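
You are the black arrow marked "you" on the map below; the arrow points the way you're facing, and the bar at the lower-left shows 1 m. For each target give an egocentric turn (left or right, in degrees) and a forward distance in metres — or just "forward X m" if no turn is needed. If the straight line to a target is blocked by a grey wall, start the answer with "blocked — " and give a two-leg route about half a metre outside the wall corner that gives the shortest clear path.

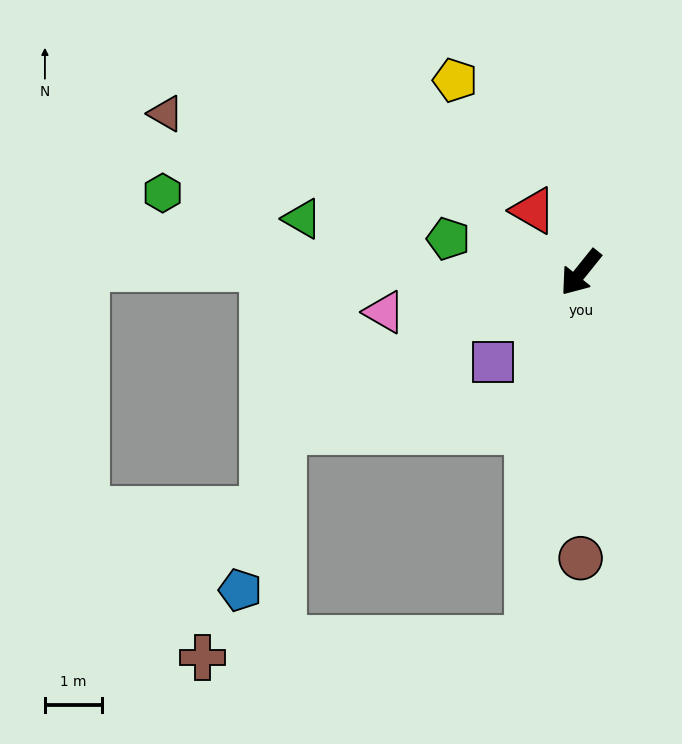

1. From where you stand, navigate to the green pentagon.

turn right 66°, forward 2.4 m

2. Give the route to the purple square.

turn right 6°, forward 2.2 m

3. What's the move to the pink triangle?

turn right 40°, forward 3.5 m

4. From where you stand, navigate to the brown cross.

blocked — turn left 31°, forward 6.5 m, then turn right 79°, forward 5.8 m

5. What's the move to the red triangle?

turn right 104°, forward 1.4 m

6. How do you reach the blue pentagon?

blocked — turn right 23°, forward 5.9 m, then turn left 47°, forward 2.9 m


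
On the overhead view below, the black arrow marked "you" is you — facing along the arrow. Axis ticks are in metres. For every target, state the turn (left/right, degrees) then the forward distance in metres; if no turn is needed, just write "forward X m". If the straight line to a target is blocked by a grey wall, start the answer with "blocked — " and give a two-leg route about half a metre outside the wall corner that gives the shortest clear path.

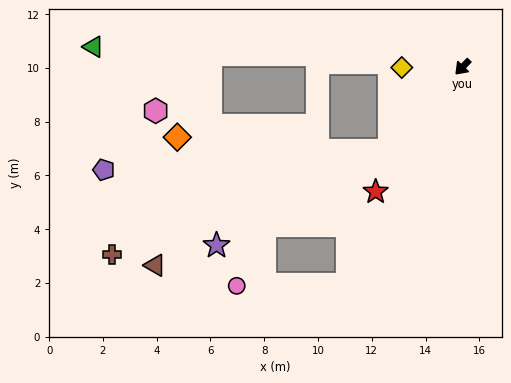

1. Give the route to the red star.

turn left 9°, forward 5.7 m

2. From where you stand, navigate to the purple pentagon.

blocked — turn left 2°, forward 4.1 m, then turn right 44°, forward 10.6 m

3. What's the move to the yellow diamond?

turn right 46°, forward 2.3 m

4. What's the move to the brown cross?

blocked — turn left 2°, forward 4.1 m, then turn right 28°, forward 11.0 m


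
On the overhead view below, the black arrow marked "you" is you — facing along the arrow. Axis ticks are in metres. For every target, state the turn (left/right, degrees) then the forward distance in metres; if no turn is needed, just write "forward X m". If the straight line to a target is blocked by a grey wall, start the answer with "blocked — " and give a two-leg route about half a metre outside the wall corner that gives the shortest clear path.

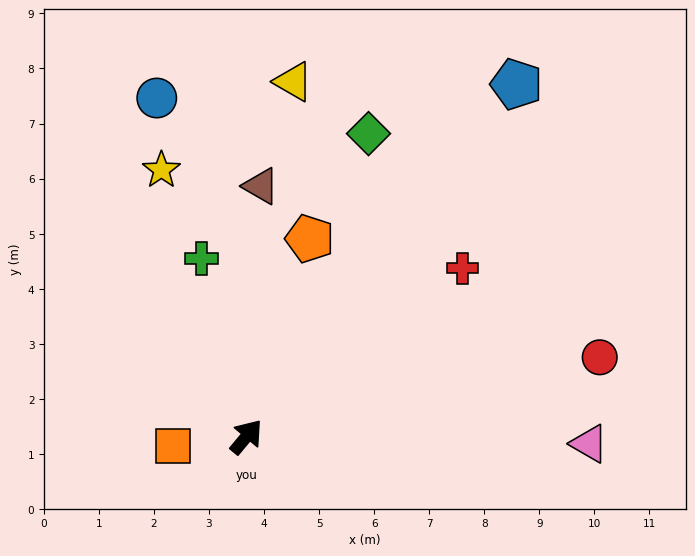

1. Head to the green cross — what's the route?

turn left 54°, forward 3.3 m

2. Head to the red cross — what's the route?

turn right 12°, forward 5.0 m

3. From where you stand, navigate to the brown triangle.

turn left 36°, forward 4.6 m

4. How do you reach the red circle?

turn right 38°, forward 6.6 m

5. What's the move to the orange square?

turn left 137°, forward 1.3 m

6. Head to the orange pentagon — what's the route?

turn left 22°, forward 3.8 m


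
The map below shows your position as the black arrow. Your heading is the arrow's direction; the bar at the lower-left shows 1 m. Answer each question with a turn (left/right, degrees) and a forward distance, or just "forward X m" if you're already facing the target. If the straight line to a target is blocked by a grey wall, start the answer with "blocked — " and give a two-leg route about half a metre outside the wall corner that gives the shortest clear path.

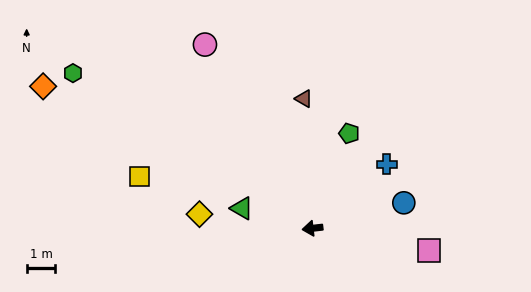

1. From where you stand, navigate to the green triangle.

turn right 22°, forward 2.6 m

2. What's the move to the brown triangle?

turn right 93°, forward 4.5 m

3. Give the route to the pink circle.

turn right 66°, forward 7.4 m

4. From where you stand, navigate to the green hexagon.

turn right 40°, forward 10.0 m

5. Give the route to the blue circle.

turn right 171°, forward 3.3 m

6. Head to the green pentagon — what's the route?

turn right 118°, forward 3.6 m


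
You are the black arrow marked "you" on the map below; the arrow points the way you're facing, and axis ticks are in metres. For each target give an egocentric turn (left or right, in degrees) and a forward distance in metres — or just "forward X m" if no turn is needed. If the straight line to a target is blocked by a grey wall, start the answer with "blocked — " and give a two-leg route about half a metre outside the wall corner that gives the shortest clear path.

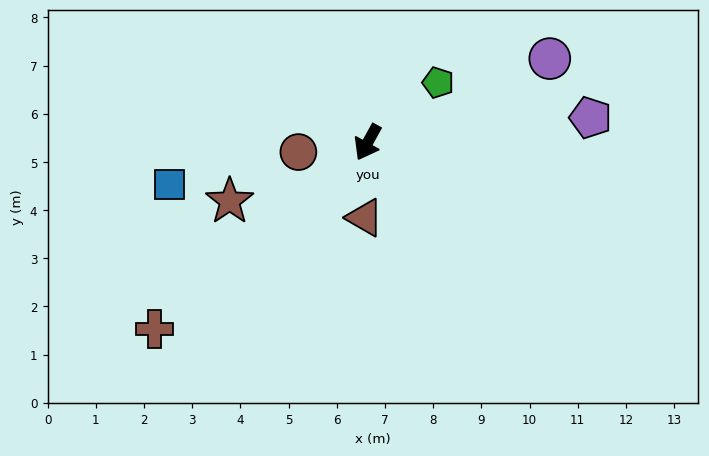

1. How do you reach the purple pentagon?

turn left 125°, forward 4.7 m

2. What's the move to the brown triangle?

turn left 27°, forward 1.6 m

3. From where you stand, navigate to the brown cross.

turn right 20°, forward 5.9 m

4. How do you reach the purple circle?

turn left 144°, forward 4.2 m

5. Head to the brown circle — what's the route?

turn right 53°, forward 1.5 m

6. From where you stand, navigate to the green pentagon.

turn left 159°, forward 1.9 m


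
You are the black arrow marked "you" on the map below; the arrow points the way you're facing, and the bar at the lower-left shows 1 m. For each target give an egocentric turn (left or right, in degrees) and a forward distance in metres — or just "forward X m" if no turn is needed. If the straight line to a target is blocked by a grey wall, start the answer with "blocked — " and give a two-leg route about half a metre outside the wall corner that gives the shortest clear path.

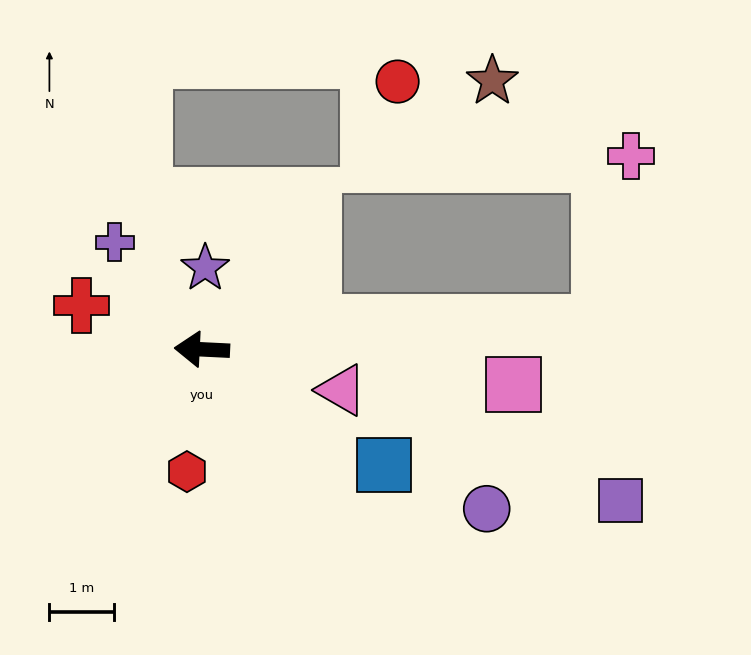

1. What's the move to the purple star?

turn right 90°, forward 1.3 m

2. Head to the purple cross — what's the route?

turn right 48°, forward 2.1 m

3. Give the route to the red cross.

turn right 17°, forward 2.0 m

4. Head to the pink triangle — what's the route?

turn left 167°, forward 2.2 m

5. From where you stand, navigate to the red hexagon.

turn left 86°, forward 1.9 m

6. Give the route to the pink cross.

blocked — turn right 173°, forward 6.1 m, then turn left 75°, forward 2.6 m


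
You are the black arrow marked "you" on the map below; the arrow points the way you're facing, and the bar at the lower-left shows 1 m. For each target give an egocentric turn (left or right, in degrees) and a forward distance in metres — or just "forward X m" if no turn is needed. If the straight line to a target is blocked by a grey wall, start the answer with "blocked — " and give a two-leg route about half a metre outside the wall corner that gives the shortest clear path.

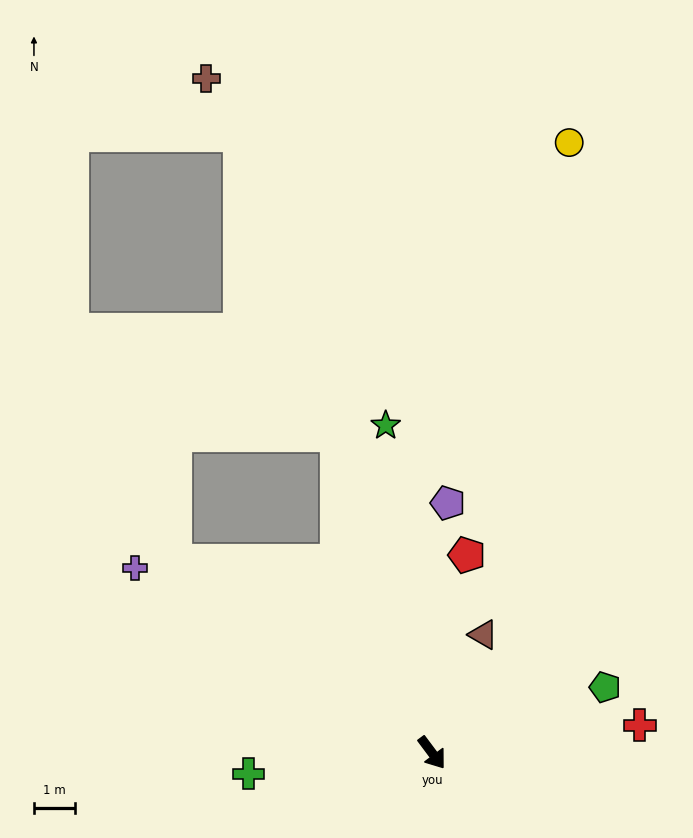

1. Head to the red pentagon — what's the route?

turn left 133°, forward 4.9 m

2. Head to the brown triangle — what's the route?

turn left 120°, forward 3.1 m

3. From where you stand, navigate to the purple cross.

turn right 159°, forward 8.5 m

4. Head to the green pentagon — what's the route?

turn left 74°, forward 4.5 m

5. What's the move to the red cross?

turn left 61°, forward 5.1 m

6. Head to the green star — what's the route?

turn left 151°, forward 8.1 m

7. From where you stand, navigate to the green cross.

turn right 120°, forward 4.5 m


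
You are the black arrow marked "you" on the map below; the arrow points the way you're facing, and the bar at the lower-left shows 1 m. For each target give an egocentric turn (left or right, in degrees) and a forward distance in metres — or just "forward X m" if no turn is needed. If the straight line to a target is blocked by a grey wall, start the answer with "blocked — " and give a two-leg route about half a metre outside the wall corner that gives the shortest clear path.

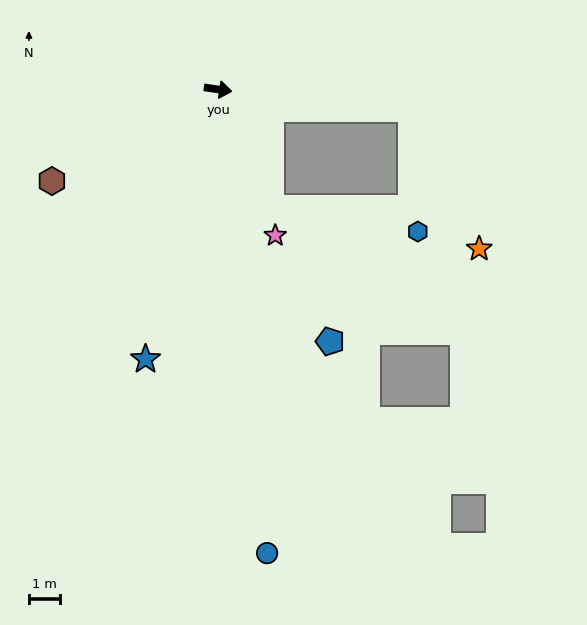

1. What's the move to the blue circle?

turn right 76°, forward 15.0 m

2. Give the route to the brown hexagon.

turn right 143°, forward 6.1 m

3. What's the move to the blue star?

turn right 97°, forward 9.0 m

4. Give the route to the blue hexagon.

blocked — turn right 58°, forward 4.2 m, then turn left 57°, forward 4.8 m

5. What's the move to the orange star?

blocked — turn left 3°, forward 6.3 m, then turn right 59°, forward 5.0 m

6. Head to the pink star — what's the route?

turn right 60°, forward 5.1 m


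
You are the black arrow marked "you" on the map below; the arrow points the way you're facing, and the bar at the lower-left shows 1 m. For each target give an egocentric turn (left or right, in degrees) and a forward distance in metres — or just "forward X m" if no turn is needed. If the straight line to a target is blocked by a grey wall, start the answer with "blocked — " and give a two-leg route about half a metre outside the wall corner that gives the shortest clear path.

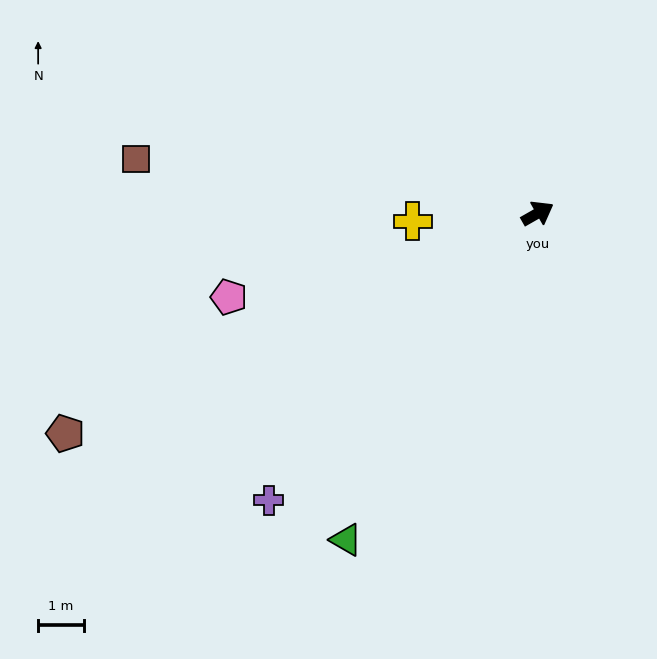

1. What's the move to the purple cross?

turn right 163°, forward 8.5 m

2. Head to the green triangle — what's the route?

turn right 150°, forward 8.2 m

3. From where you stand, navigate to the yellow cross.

turn left 154°, forward 2.7 m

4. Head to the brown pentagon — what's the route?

turn left 175°, forward 11.3 m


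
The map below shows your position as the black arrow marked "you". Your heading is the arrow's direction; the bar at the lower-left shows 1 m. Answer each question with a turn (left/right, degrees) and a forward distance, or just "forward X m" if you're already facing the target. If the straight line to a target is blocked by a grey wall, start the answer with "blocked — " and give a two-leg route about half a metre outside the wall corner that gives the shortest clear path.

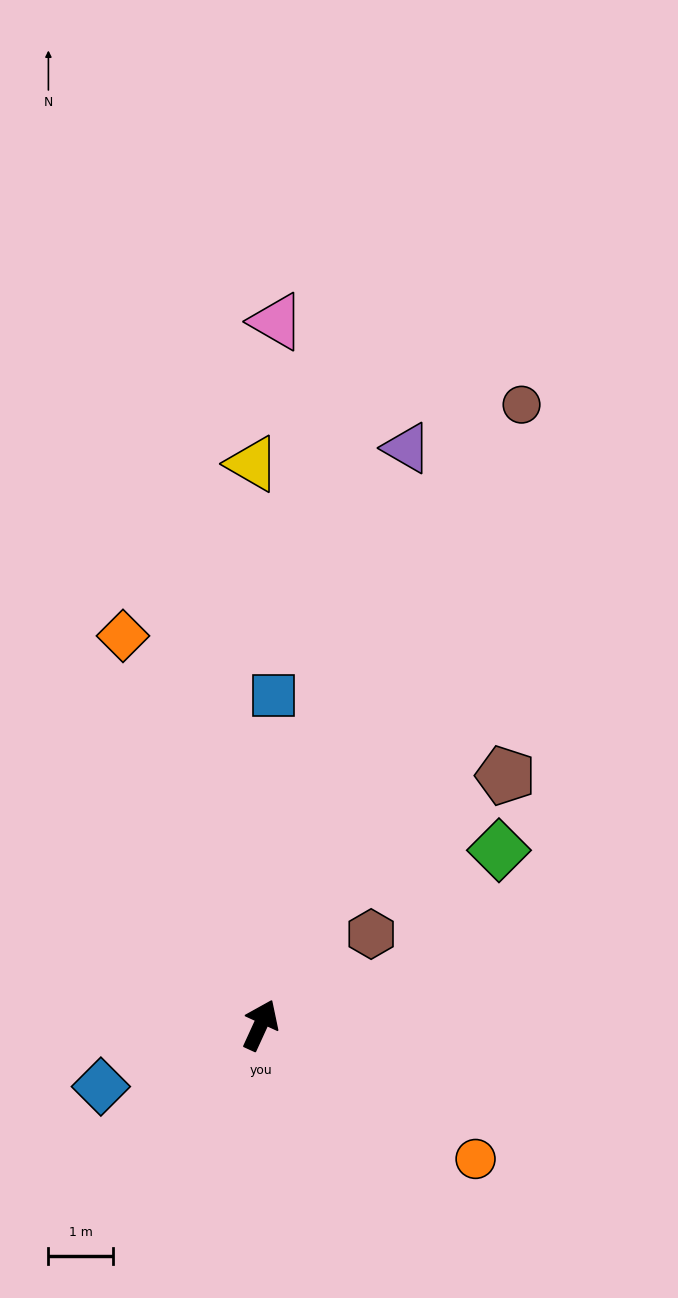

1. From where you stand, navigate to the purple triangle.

turn left 10°, forward 9.3 m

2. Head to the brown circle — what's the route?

forward 10.5 m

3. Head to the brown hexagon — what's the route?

turn right 26°, forward 2.2 m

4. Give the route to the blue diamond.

turn left 136°, forward 2.7 m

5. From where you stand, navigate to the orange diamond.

turn left 44°, forward 6.4 m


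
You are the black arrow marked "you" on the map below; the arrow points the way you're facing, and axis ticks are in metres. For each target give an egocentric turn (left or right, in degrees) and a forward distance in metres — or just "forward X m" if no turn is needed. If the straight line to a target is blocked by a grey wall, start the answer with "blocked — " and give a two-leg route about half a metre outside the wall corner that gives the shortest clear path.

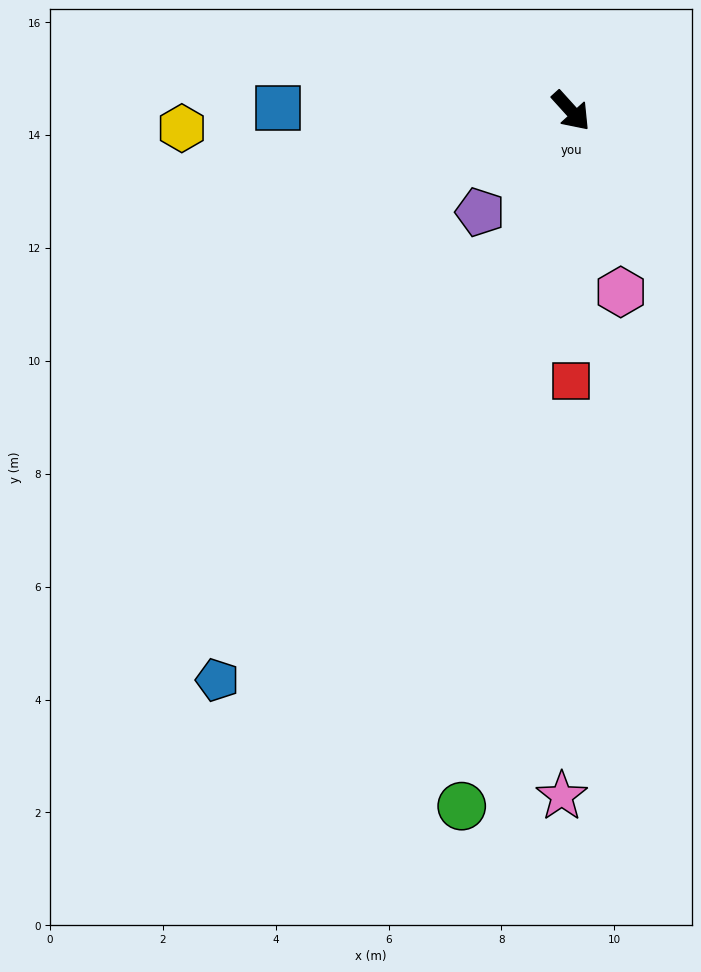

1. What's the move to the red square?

turn right 42°, forward 4.8 m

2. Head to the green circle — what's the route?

turn right 51°, forward 12.5 m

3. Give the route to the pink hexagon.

turn right 27°, forward 3.3 m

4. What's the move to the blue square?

turn right 133°, forward 5.2 m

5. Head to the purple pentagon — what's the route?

turn right 84°, forward 2.4 m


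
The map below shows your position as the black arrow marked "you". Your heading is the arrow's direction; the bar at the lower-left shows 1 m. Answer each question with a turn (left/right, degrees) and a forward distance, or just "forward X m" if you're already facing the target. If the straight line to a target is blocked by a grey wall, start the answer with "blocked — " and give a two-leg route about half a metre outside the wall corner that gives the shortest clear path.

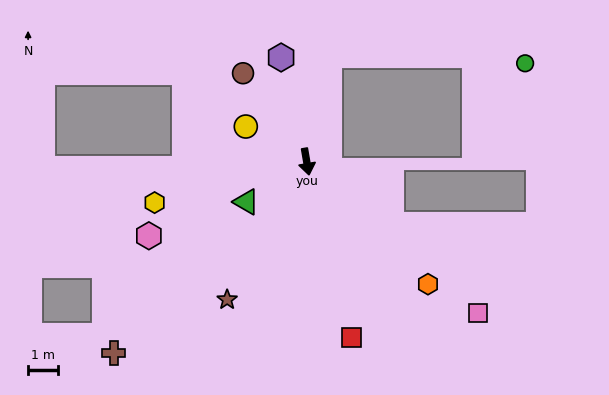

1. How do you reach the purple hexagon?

turn right 176°, forward 3.6 m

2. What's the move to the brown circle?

turn right 154°, forward 3.6 m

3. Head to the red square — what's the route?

turn left 5°, forward 6.0 m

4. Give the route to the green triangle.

turn right 66°, forward 2.4 m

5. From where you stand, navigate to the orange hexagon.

turn left 35°, forward 5.7 m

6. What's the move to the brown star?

turn right 40°, forward 5.3 m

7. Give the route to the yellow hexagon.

turn right 85°, forward 5.2 m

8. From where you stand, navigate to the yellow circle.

turn right 130°, forward 2.3 m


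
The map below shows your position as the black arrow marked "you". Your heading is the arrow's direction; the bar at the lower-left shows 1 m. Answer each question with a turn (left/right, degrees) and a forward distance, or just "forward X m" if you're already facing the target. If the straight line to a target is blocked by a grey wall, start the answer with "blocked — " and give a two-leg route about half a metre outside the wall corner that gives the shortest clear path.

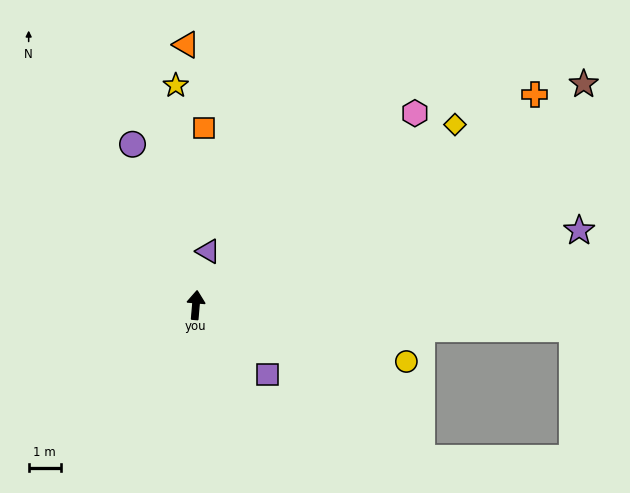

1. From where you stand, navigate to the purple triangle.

turn right 8°, forward 1.7 m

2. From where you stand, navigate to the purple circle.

turn left 26°, forward 5.4 m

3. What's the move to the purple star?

turn right 74°, forward 12.2 m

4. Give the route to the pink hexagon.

turn right 44°, forward 9.1 m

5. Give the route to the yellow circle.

turn right 100°, forward 6.8 m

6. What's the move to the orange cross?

turn right 53°, forward 12.4 m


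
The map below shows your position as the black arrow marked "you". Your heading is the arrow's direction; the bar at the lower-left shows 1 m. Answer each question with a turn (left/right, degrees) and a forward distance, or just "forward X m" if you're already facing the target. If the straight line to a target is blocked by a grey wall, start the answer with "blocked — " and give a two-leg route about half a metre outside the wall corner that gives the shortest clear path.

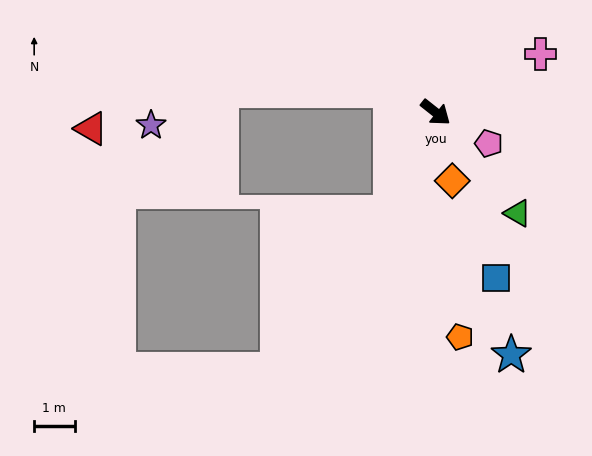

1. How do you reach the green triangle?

turn right 13°, forward 3.2 m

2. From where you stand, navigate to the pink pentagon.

turn left 8°, forward 1.5 m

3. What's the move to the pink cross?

turn left 67°, forward 3.0 m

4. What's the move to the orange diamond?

turn right 38°, forward 1.7 m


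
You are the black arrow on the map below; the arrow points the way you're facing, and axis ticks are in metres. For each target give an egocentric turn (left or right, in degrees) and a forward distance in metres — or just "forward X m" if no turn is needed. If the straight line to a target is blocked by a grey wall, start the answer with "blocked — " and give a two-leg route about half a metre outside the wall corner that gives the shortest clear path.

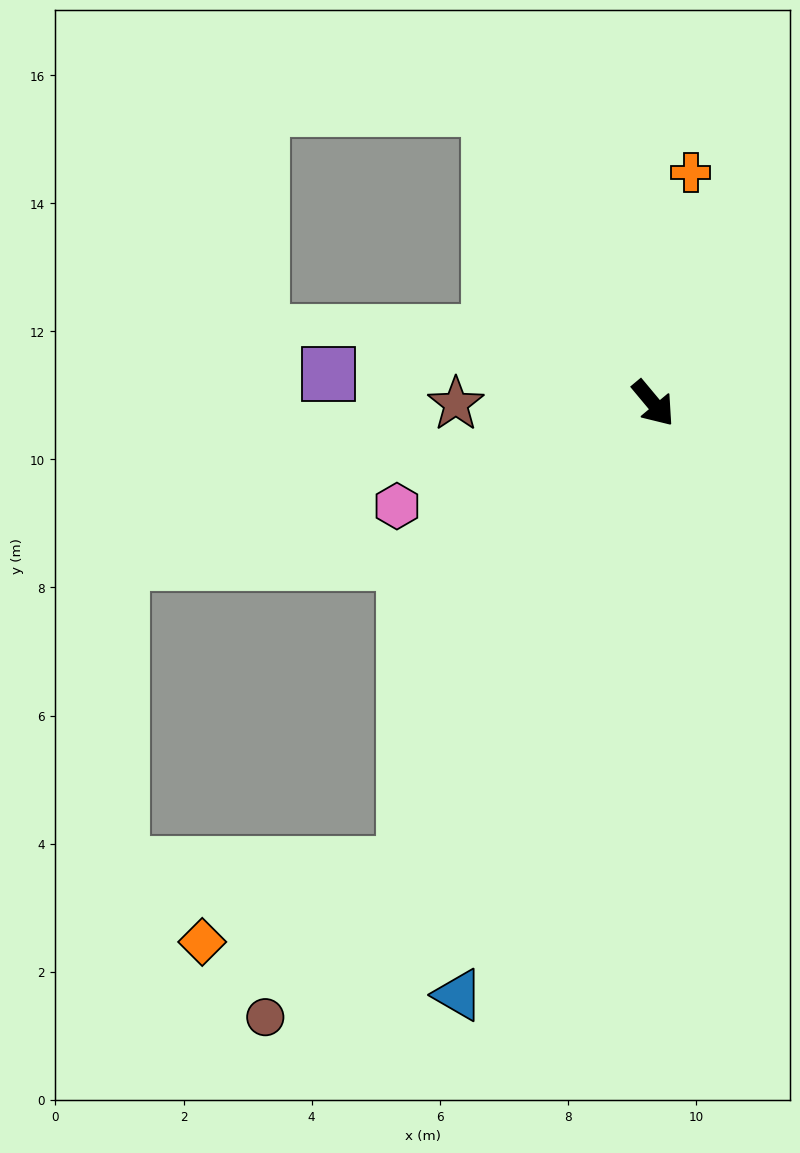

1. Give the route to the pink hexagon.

turn right 108°, forward 4.3 m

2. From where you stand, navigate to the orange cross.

turn left 131°, forward 3.6 m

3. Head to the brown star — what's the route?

turn right 130°, forward 3.1 m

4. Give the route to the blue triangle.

turn right 58°, forward 9.7 m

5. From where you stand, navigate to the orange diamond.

blocked — turn right 68°, forward 8.2 m, then turn right 41°, forward 3.4 m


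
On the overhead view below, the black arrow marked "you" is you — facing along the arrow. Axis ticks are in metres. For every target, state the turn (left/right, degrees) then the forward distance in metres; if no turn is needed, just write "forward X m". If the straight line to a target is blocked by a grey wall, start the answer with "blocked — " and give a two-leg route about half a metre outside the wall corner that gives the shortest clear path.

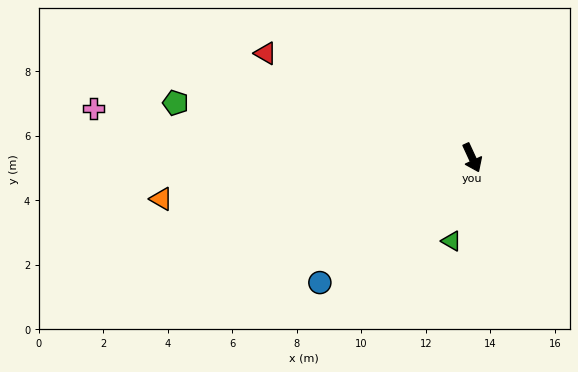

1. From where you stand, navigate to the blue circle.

turn right 75°, forward 6.1 m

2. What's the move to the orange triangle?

turn right 107°, forward 9.7 m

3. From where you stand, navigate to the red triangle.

turn right 142°, forward 7.2 m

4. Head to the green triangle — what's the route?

turn right 39°, forward 2.7 m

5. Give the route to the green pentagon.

turn right 125°, forward 9.3 m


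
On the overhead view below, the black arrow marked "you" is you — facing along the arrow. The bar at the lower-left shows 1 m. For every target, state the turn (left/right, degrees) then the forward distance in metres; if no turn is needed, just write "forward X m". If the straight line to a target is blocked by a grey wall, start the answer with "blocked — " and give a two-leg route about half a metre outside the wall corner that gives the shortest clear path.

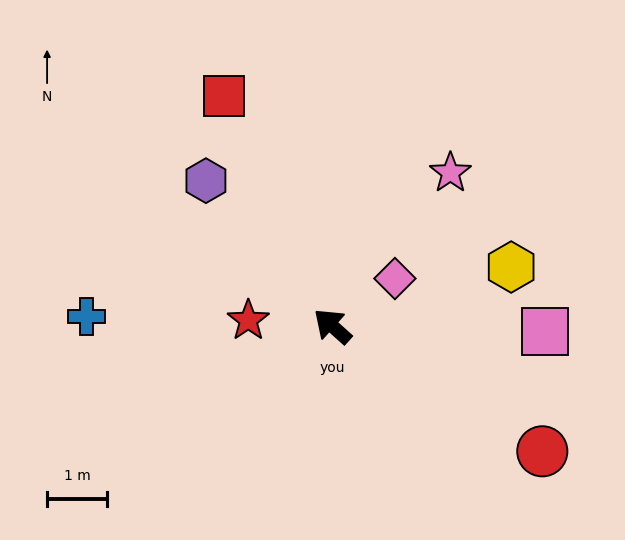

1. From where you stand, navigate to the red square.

turn right 23°, forward 4.2 m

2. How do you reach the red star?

turn left 38°, forward 1.4 m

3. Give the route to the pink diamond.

turn right 101°, forward 1.3 m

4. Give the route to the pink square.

turn right 140°, forward 3.6 m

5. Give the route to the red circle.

turn right 169°, forward 4.1 m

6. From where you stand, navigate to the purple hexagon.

turn right 7°, forward 3.2 m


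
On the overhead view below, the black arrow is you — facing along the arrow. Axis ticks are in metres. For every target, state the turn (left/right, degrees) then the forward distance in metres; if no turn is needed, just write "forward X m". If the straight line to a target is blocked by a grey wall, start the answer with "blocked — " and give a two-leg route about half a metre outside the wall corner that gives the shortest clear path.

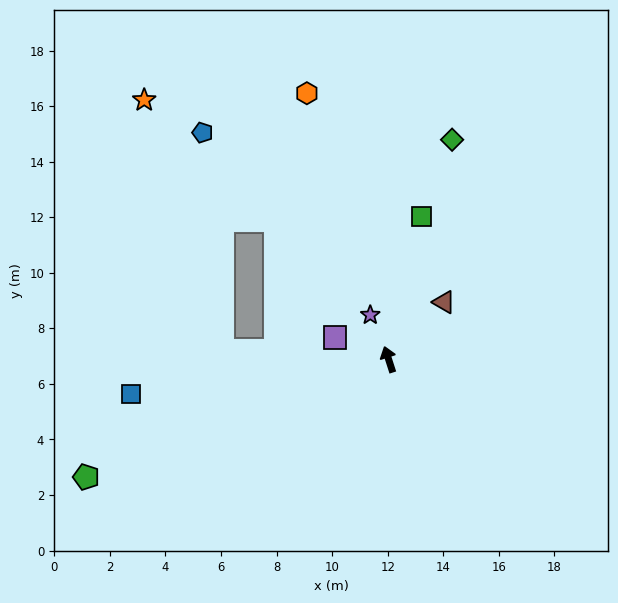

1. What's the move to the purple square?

turn left 50°, forward 2.1 m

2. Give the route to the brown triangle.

turn right 62°, forward 2.9 m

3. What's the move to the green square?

turn right 31°, forward 5.3 m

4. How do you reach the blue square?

turn left 80°, forward 9.4 m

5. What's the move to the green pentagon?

turn left 93°, forward 11.7 m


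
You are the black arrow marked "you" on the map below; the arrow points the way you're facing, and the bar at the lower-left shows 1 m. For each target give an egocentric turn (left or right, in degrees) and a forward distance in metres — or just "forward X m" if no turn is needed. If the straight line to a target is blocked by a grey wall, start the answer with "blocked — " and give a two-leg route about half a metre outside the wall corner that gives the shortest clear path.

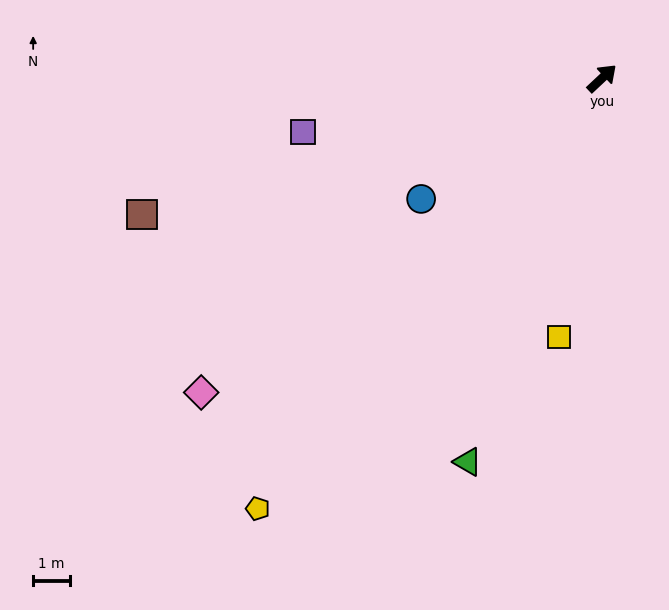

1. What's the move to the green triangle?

turn right 152°, forward 11.0 m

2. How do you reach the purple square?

turn left 147°, forward 8.2 m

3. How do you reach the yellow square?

turn right 143°, forward 7.1 m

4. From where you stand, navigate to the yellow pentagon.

turn right 172°, forward 14.9 m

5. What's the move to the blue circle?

turn left 171°, forward 5.9 m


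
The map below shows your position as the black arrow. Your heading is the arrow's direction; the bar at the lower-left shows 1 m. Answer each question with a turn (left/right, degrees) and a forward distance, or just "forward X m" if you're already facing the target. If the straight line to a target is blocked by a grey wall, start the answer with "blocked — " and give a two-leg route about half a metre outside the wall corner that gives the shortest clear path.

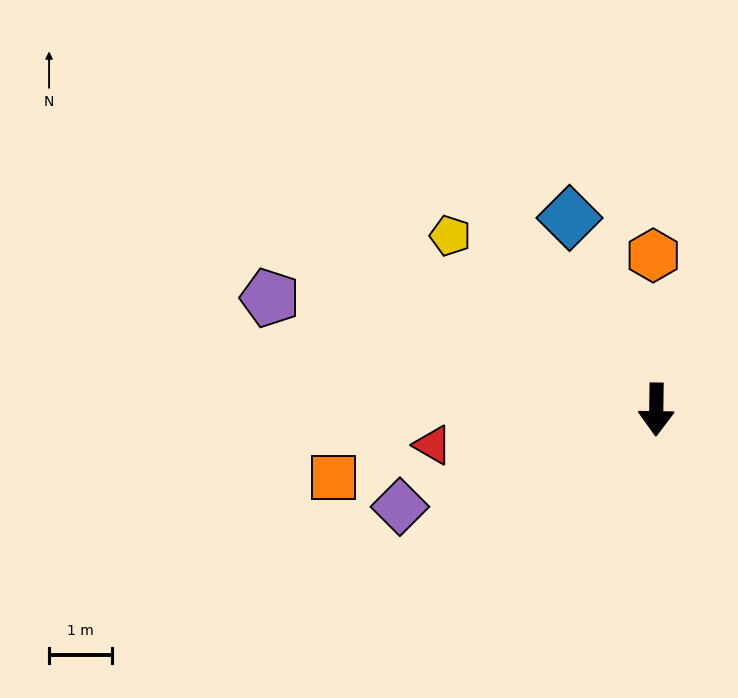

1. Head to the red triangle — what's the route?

turn right 80°, forward 3.6 m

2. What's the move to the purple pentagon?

turn right 105°, forward 6.4 m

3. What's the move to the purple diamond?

turn right 68°, forward 4.3 m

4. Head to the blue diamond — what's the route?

turn right 155°, forward 3.3 m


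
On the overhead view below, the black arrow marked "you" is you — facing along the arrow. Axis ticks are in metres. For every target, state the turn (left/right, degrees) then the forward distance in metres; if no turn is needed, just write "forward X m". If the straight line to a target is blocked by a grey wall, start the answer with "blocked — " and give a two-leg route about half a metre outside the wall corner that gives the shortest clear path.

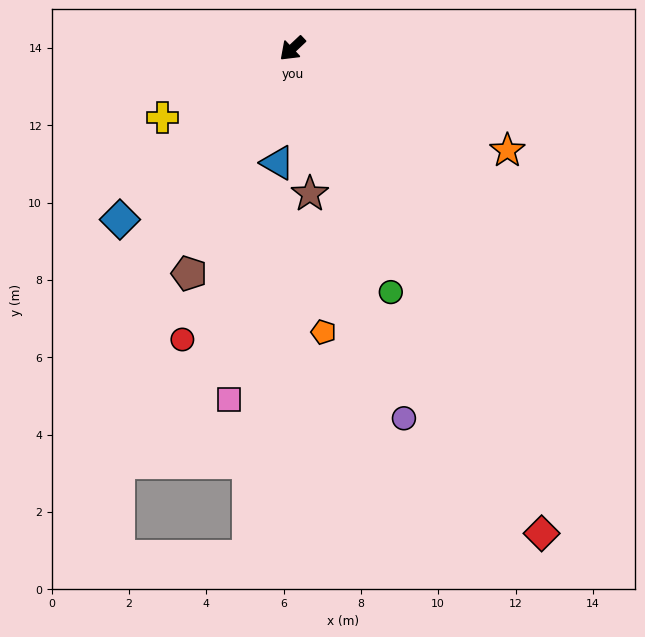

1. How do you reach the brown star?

turn left 54°, forward 3.8 m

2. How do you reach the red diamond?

turn left 74°, forward 14.1 m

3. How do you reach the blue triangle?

turn left 39°, forward 3.0 m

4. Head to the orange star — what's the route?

turn left 111°, forward 6.2 m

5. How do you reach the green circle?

turn left 69°, forward 6.8 m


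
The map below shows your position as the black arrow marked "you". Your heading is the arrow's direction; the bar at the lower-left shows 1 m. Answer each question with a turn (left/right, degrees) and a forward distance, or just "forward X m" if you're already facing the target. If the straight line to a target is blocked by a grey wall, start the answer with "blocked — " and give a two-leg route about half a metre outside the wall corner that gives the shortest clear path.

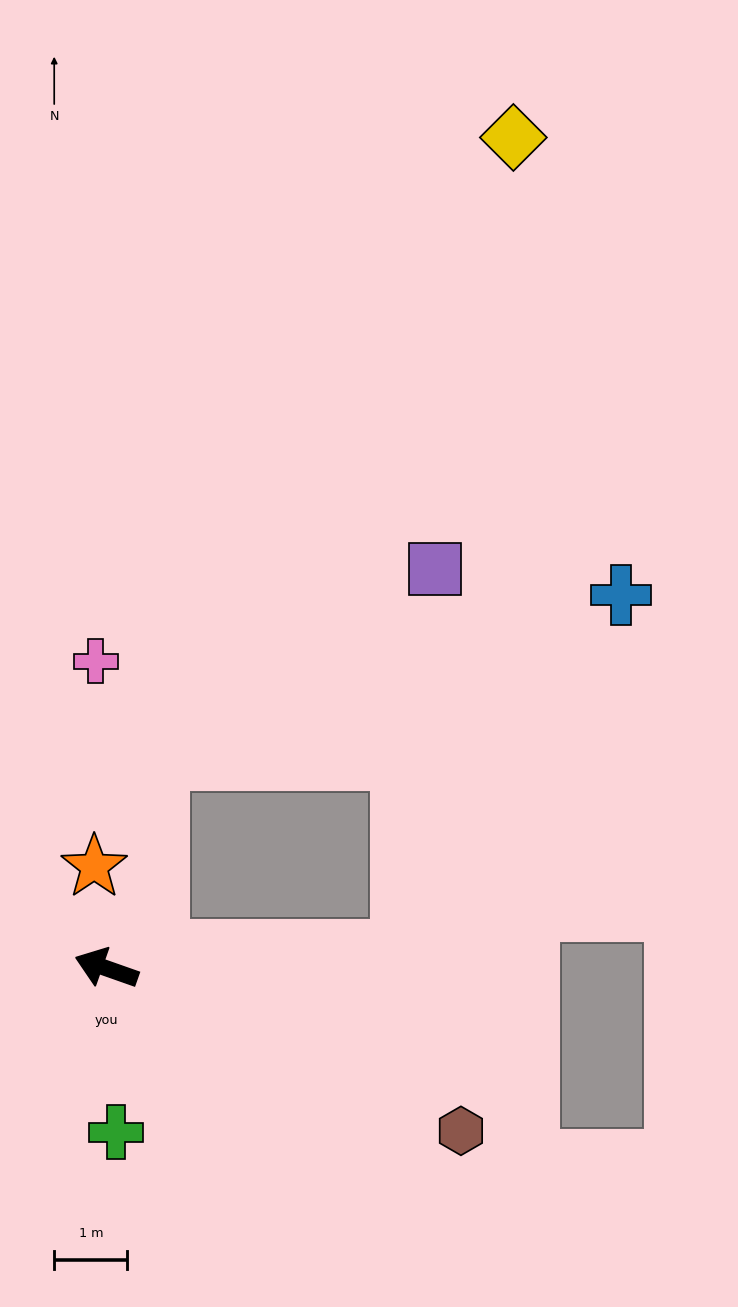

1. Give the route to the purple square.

blocked — turn right 157°, forward 4.0 m, then turn left 81°, forward 5.2 m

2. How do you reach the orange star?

turn right 64°, forward 1.4 m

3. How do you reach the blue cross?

blocked — turn right 157°, forward 4.0 m, then turn left 55°, forward 5.7 m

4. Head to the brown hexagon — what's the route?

turn left 175°, forward 5.3 m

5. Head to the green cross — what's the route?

turn left 113°, forward 2.2 m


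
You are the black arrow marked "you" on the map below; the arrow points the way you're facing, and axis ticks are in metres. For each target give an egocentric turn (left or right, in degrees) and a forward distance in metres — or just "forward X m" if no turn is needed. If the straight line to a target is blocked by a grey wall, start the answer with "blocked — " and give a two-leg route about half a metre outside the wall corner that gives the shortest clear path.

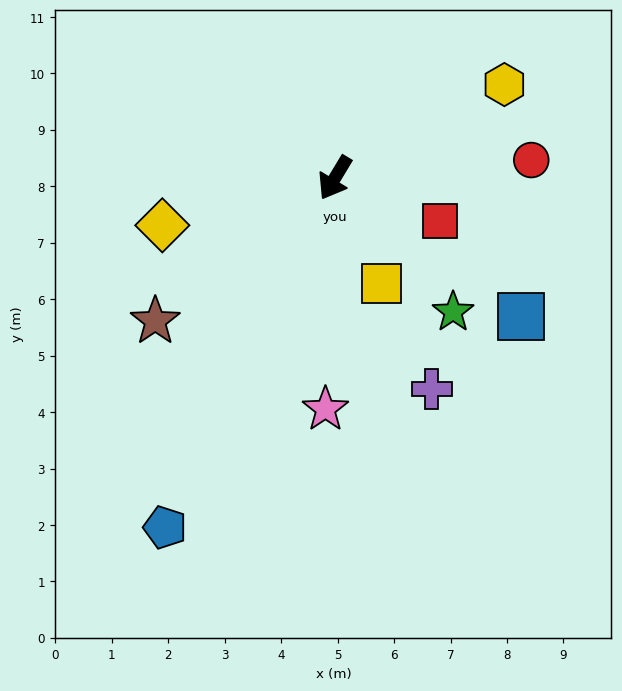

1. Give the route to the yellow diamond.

turn right 44°, forward 3.2 m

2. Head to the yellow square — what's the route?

turn left 55°, forward 2.0 m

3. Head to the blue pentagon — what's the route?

turn left 5°, forward 6.9 m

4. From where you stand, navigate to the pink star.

turn left 29°, forward 4.1 m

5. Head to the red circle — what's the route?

turn left 126°, forward 3.5 m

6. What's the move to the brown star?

turn right 20°, forward 4.1 m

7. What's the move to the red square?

turn left 99°, forward 2.0 m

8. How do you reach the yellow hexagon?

turn left 150°, forward 3.4 m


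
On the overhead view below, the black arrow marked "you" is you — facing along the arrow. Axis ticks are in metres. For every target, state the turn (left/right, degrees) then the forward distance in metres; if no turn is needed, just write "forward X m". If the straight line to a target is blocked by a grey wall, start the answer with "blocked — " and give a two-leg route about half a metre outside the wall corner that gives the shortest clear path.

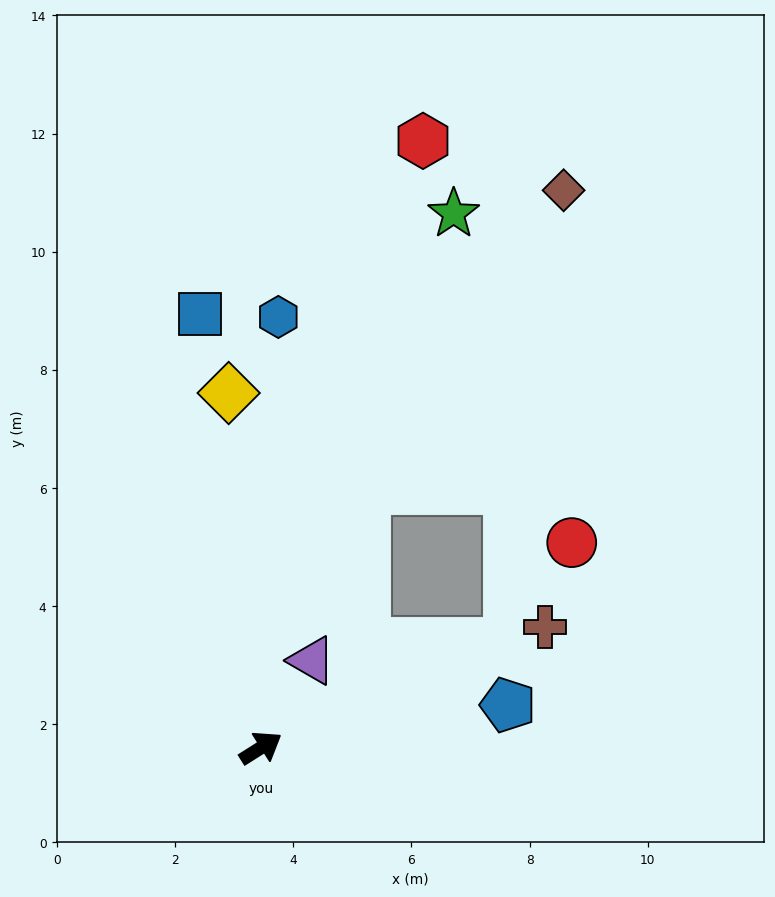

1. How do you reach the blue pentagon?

turn right 22°, forward 4.2 m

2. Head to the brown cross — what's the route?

turn right 9°, forward 5.2 m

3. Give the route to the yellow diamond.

turn left 63°, forward 6.0 m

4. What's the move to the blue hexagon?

turn left 55°, forward 7.3 m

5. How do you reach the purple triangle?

turn left 27°, forward 1.7 m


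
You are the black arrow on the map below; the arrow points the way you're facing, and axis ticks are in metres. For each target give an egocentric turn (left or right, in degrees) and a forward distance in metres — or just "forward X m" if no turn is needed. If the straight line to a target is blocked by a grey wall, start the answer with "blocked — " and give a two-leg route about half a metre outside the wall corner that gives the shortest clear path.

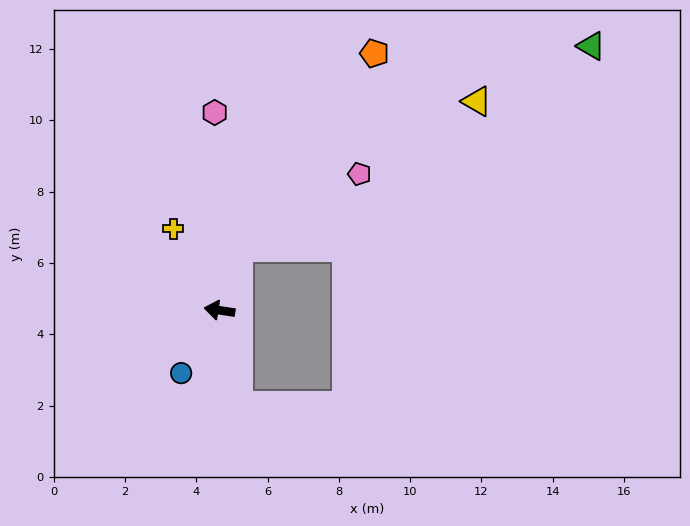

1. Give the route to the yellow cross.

turn right 52°, forward 2.6 m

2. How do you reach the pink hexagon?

turn right 80°, forward 5.5 m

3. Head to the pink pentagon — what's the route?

blocked — turn right 97°, forward 1.9 m, then turn right 43°, forward 4.0 m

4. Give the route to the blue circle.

turn left 67°, forward 2.1 m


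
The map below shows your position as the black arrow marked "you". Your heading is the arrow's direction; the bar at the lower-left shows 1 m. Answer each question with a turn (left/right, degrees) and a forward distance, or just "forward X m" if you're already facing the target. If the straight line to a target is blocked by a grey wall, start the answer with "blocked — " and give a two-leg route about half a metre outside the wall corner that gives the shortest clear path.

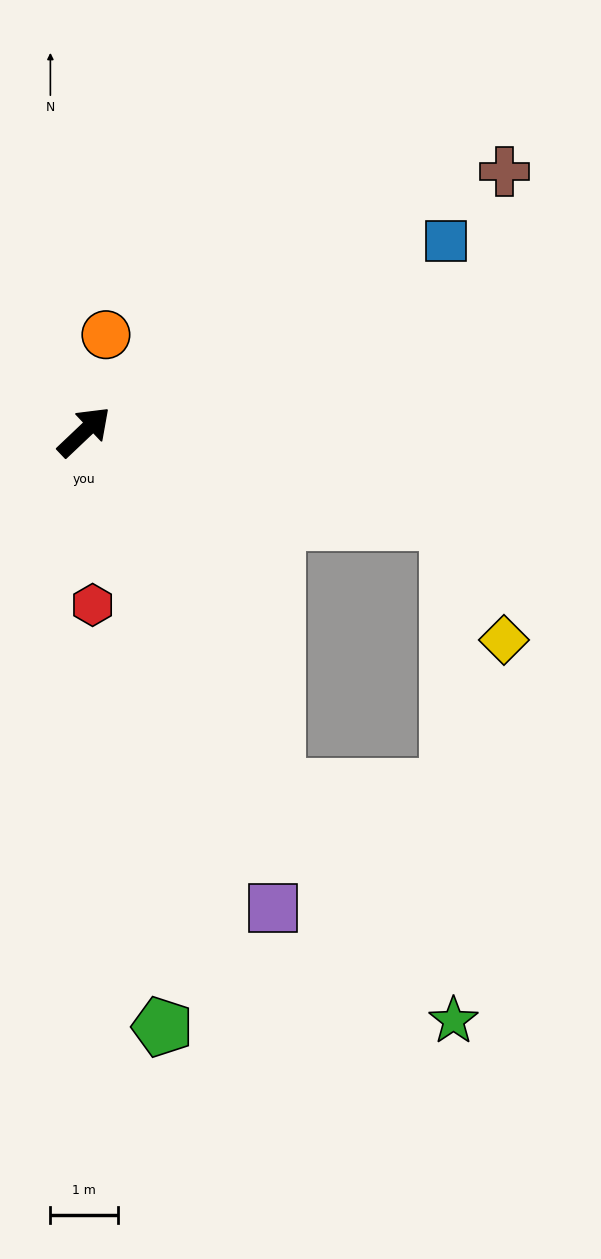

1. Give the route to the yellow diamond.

blocked — turn right 57°, forward 5.6 m, then turn right 51°, forward 1.9 m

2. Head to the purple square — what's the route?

turn right 112°, forward 7.6 m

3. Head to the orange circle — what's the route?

turn left 34°, forward 1.5 m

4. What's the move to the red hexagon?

turn right 131°, forward 2.6 m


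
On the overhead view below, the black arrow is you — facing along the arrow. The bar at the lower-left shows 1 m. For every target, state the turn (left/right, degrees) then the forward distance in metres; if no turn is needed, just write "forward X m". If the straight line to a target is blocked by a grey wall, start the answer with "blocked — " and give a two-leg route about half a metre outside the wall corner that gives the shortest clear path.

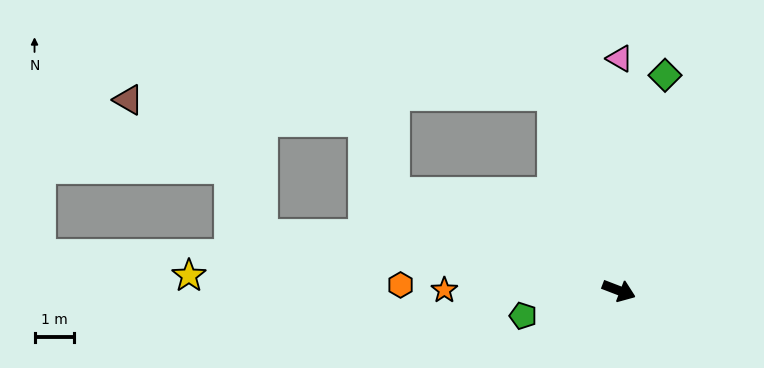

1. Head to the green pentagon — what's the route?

turn right 144°, forward 2.5 m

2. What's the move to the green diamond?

turn left 99°, forward 5.6 m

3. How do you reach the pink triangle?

turn left 111°, forward 5.9 m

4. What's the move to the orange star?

turn right 159°, forward 4.5 m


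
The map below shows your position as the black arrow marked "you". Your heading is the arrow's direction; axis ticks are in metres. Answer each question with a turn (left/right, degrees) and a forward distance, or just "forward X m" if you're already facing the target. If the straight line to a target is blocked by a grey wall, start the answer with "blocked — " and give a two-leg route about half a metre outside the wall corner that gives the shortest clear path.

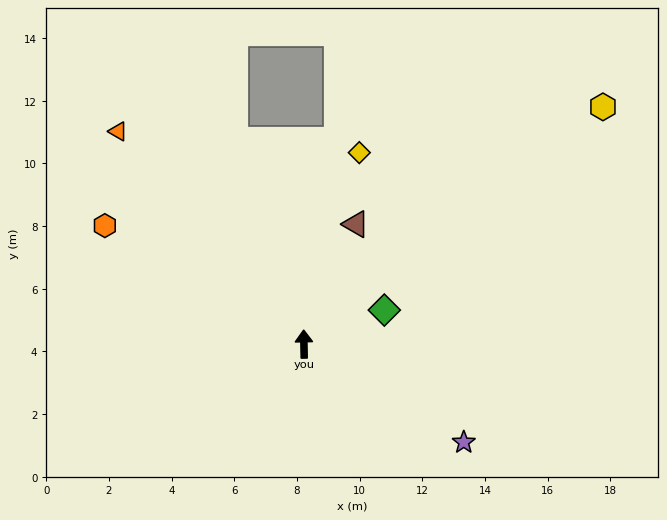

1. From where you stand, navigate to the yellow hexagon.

turn right 53°, forward 12.2 m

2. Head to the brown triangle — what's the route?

turn right 24°, forward 4.2 m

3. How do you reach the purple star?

turn right 123°, forward 6.0 m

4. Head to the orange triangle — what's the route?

turn left 40°, forward 9.0 m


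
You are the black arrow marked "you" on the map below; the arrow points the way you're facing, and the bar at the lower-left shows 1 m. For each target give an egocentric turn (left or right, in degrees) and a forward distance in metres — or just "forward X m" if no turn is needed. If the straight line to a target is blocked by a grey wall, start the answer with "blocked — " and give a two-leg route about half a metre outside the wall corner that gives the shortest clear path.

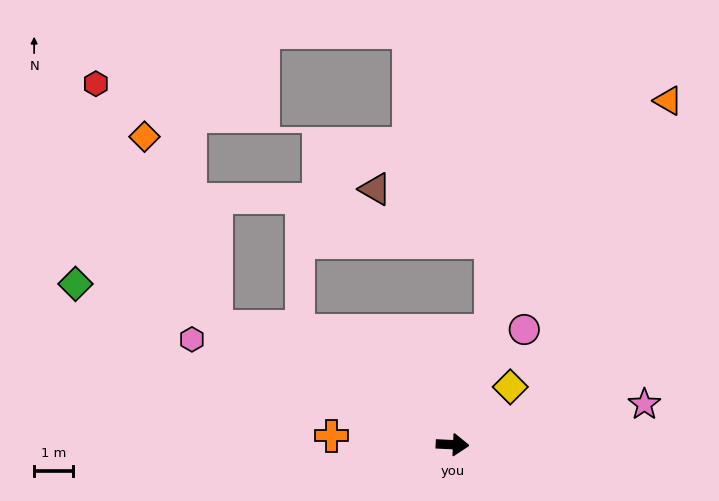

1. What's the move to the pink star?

turn left 15°, forward 5.0 m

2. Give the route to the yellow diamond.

turn left 48°, forward 2.1 m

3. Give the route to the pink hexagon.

turn left 161°, forward 7.1 m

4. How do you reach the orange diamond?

blocked — turn left 156°, forward 6.7 m, then turn right 43°, forward 5.1 m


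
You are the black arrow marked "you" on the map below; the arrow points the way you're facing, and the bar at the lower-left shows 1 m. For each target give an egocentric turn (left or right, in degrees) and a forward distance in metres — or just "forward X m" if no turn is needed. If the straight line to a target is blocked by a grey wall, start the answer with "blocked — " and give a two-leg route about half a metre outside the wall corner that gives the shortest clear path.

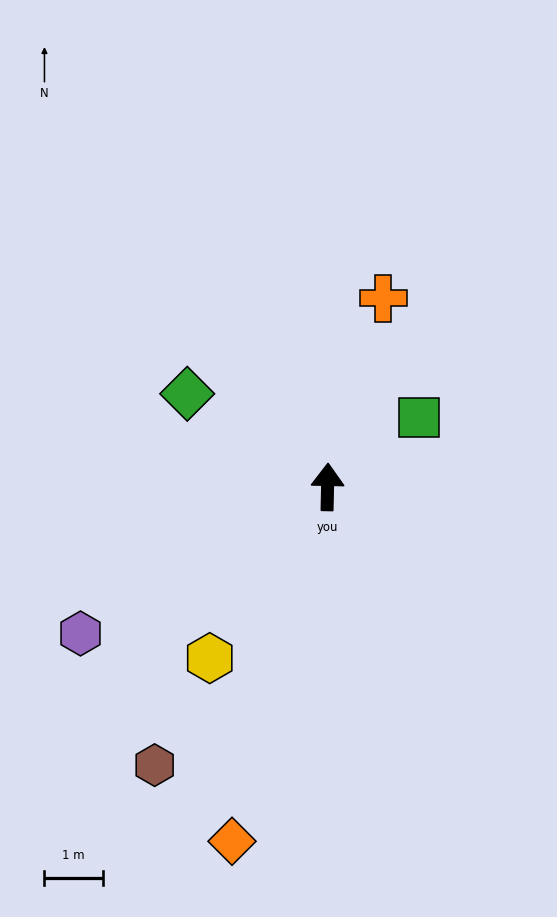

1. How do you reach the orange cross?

turn right 15°, forward 3.4 m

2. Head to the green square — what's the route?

turn right 51°, forward 2.0 m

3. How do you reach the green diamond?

turn left 58°, forward 2.9 m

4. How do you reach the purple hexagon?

turn left 122°, forward 4.9 m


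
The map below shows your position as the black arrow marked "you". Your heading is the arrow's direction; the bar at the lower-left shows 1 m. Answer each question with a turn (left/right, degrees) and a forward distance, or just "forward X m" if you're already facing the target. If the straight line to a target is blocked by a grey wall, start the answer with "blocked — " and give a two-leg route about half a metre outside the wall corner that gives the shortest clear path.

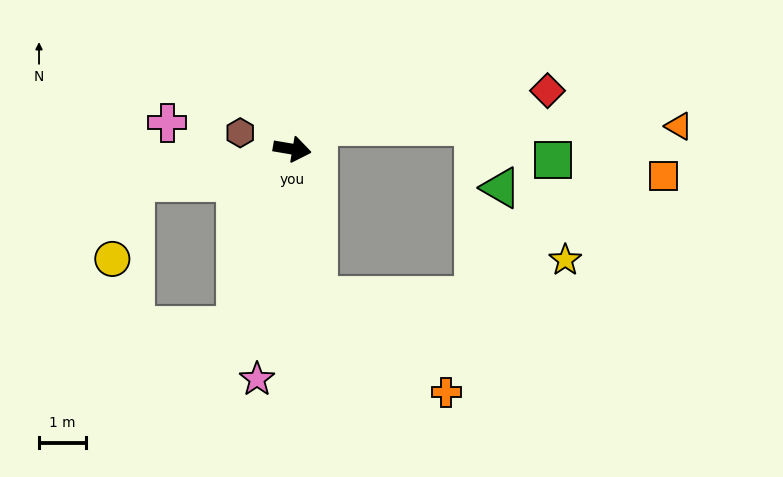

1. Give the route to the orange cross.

blocked — turn right 70°, forward 3.2 m, then turn left 43°, forward 3.4 m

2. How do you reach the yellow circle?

blocked — turn right 159°, forward 3.4 m, then turn left 62°, forward 1.7 m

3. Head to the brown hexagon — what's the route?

turn left 172°, forward 1.2 m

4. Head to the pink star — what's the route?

turn right 89°, forward 5.0 m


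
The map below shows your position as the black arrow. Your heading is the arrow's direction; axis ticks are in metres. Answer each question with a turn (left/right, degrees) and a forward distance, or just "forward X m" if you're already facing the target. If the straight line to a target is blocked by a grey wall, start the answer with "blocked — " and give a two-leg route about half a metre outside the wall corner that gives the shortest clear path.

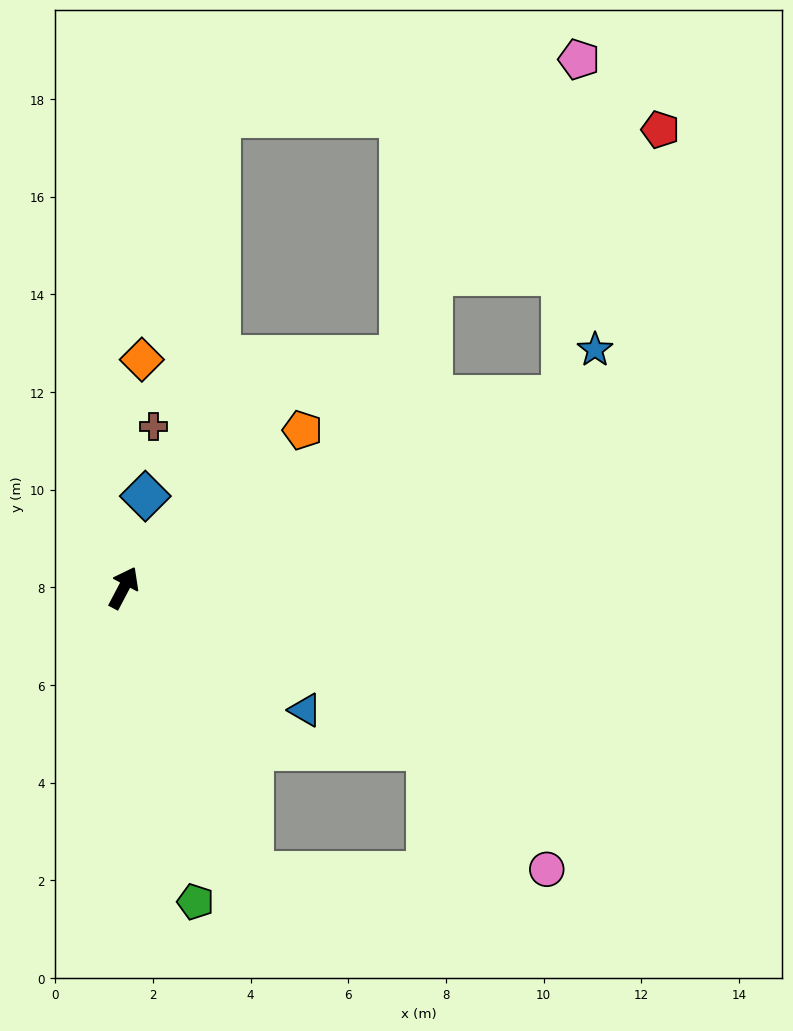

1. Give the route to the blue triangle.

turn right 96°, forward 4.5 m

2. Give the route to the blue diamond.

turn left 14°, forward 1.9 m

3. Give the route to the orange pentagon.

turn right 21°, forward 4.9 m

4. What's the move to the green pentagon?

turn right 139°, forward 6.6 m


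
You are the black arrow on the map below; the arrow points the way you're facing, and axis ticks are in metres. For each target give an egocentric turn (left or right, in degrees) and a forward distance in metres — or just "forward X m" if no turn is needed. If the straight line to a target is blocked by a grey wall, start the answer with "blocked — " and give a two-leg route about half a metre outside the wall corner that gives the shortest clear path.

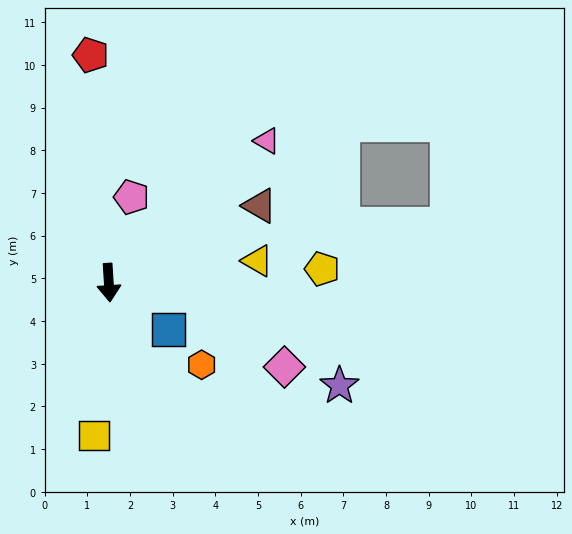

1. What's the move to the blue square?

turn left 48°, forward 1.8 m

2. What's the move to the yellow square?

turn right 9°, forward 3.6 m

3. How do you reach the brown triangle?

turn left 113°, forward 4.0 m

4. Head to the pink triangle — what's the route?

turn left 128°, forward 5.0 m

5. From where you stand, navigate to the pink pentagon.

turn left 162°, forward 2.1 m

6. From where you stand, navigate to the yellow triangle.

turn left 95°, forward 3.5 m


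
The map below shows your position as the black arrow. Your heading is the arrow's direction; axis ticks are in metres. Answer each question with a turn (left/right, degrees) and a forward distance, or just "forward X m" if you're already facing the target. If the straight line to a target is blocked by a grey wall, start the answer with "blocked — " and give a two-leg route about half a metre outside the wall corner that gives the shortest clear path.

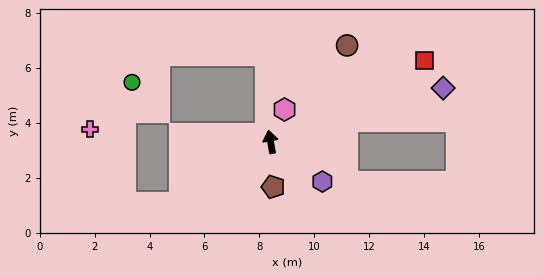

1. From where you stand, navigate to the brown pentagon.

turn left 173°, forward 1.6 m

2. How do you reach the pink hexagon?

turn right 34°, forward 1.3 m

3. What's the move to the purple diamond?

turn right 83°, forward 6.6 m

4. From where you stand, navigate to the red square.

turn right 72°, forward 6.3 m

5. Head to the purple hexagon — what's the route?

turn right 138°, forward 2.4 m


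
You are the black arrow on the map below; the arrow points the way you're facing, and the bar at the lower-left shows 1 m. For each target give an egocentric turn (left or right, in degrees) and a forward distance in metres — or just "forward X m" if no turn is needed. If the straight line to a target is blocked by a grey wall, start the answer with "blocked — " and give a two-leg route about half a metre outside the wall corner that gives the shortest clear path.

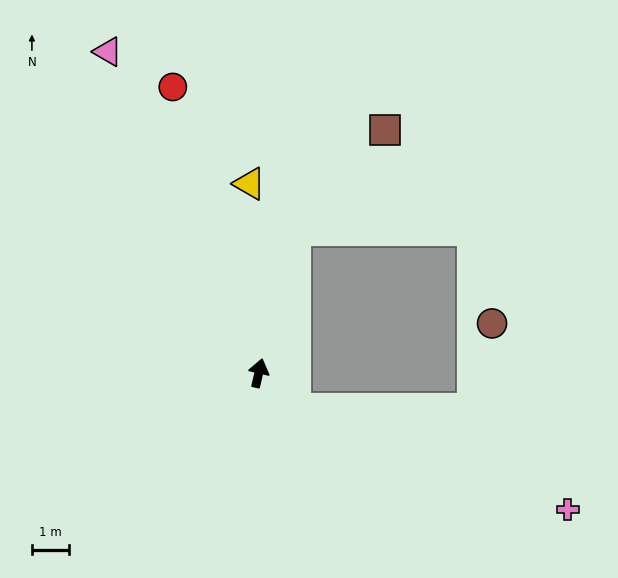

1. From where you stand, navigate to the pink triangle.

turn left 38°, forward 9.5 m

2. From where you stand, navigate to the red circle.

turn left 30°, forward 8.0 m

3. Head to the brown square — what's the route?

blocked — forward 3.9 m, then turn right 29°, forward 3.6 m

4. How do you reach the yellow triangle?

turn left 16°, forward 5.1 m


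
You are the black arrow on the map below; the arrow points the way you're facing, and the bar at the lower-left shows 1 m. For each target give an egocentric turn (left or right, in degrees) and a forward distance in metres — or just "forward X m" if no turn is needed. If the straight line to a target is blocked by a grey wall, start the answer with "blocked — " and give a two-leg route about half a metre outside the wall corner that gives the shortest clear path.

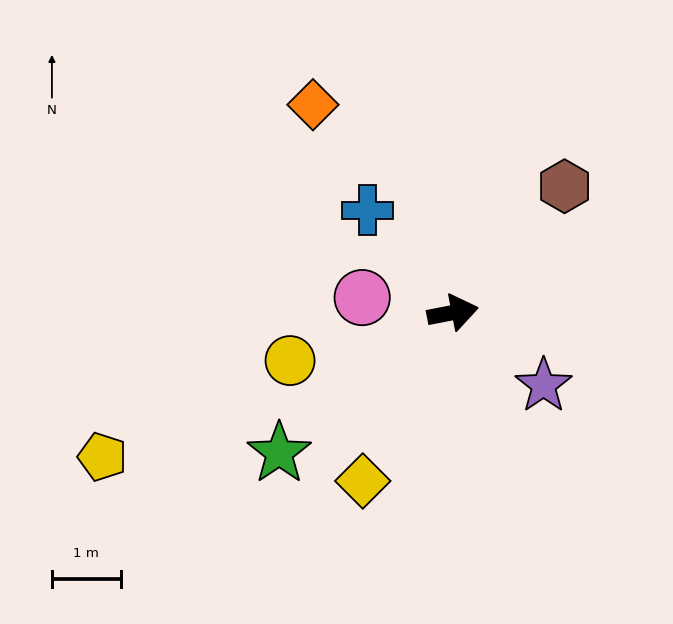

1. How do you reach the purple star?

turn right 50°, forward 1.7 m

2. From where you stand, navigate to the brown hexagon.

turn left 38°, forward 2.5 m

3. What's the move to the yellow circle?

turn right 175°, forward 2.5 m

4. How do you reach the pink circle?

turn left 160°, forward 1.3 m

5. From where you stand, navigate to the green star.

turn right 152°, forward 3.3 m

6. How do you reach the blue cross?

turn left 119°, forward 1.9 m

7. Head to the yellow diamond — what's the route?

turn right 129°, forward 2.8 m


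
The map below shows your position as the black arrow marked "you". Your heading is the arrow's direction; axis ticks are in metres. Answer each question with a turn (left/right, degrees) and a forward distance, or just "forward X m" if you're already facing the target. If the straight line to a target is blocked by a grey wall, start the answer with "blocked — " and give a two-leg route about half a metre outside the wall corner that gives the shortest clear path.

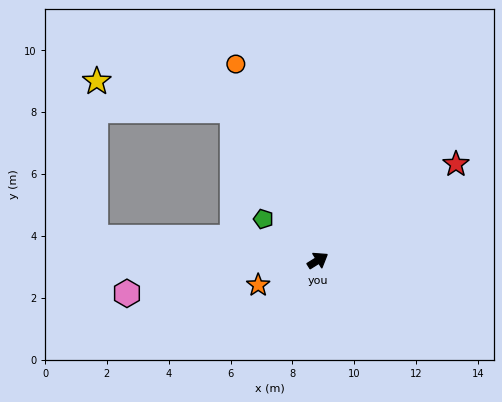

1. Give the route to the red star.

turn left 3°, forward 5.4 m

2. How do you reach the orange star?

turn left 170°, forward 2.1 m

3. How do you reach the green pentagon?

turn left 111°, forward 2.2 m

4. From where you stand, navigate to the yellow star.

blocked — turn left 87°, forward 5.6 m, then turn left 49°, forward 4.5 m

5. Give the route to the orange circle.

turn left 81°, forward 6.9 m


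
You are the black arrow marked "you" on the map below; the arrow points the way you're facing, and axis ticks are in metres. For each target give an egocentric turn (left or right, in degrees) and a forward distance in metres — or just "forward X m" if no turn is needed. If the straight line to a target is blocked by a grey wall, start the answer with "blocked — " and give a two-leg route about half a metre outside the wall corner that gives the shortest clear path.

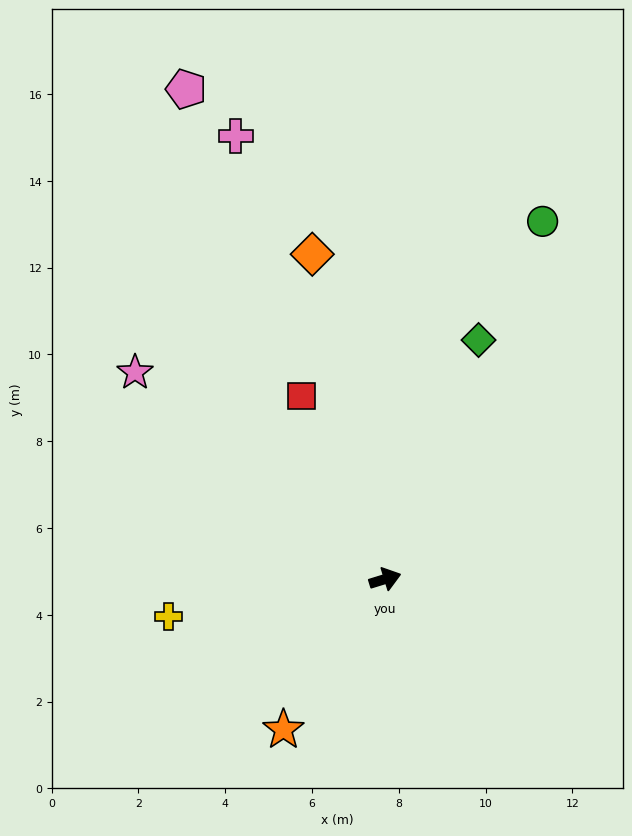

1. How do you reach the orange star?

turn right 141°, forward 4.2 m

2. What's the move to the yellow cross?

turn left 173°, forward 5.1 m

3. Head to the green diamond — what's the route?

turn left 52°, forward 5.9 m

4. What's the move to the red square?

turn left 97°, forward 4.6 m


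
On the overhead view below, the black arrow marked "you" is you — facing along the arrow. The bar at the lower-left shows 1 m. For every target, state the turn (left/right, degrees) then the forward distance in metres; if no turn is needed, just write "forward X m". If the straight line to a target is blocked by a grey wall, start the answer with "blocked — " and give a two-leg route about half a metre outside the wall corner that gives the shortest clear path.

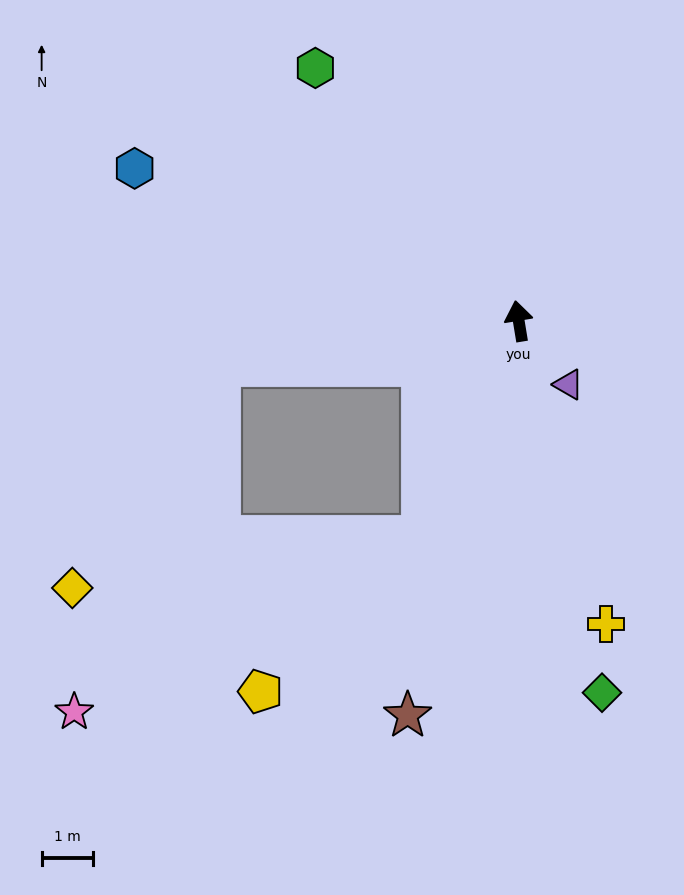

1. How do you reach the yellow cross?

turn right 173°, forward 6.2 m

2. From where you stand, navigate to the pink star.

blocked — turn left 147°, forward 4.6 m, then turn right 40°, forward 7.7 m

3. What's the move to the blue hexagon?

turn left 59°, forward 8.1 m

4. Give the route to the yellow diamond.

blocked — turn left 89°, forward 6.0 m, then turn left 48°, forward 5.2 m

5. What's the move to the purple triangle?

turn right 151°, forward 1.6 m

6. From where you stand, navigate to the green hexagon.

turn left 29°, forward 6.4 m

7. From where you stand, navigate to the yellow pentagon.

blocked — turn left 147°, forward 4.6 m, then turn right 23°, forward 4.4 m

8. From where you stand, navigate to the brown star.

turn left 155°, forward 8.0 m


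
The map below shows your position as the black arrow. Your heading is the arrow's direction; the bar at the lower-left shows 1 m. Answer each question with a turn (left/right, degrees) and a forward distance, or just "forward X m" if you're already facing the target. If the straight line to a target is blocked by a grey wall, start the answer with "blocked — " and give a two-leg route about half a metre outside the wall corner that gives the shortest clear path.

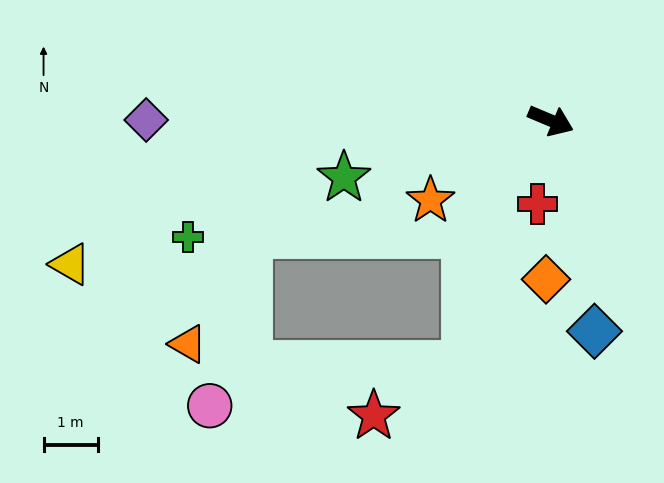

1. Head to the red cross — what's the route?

turn right 76°, forward 1.6 m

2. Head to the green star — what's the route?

turn right 142°, forward 4.0 m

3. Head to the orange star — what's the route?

turn right 124°, forward 2.7 m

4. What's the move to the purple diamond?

turn right 157°, forward 7.5 m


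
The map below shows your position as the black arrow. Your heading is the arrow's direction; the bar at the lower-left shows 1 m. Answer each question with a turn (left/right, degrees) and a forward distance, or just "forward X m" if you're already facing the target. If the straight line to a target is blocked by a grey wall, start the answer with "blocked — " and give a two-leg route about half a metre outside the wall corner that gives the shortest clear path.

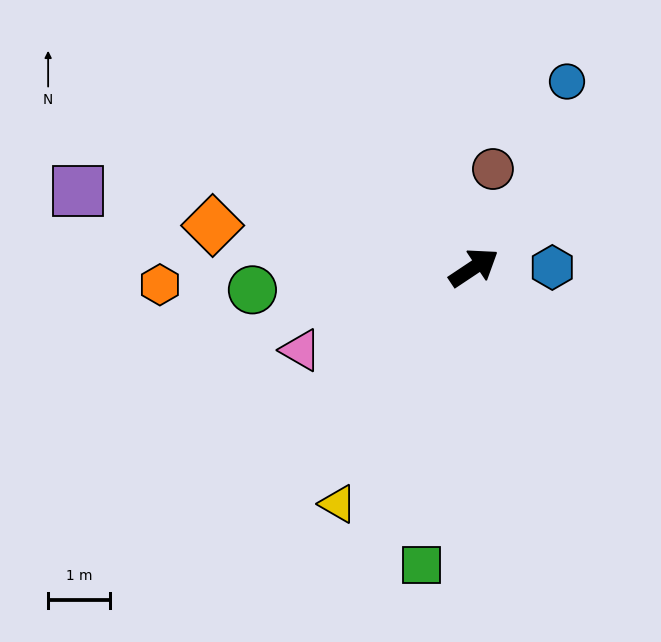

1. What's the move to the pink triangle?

turn left 172°, forward 3.1 m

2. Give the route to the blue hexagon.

turn right 34°, forward 1.3 m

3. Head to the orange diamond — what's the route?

turn left 137°, forward 4.3 m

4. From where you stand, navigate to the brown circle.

turn left 45°, forward 1.6 m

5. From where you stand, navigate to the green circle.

turn left 152°, forward 3.6 m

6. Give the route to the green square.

turn right 134°, forward 4.9 m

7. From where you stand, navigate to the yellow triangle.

turn right 154°, forward 4.4 m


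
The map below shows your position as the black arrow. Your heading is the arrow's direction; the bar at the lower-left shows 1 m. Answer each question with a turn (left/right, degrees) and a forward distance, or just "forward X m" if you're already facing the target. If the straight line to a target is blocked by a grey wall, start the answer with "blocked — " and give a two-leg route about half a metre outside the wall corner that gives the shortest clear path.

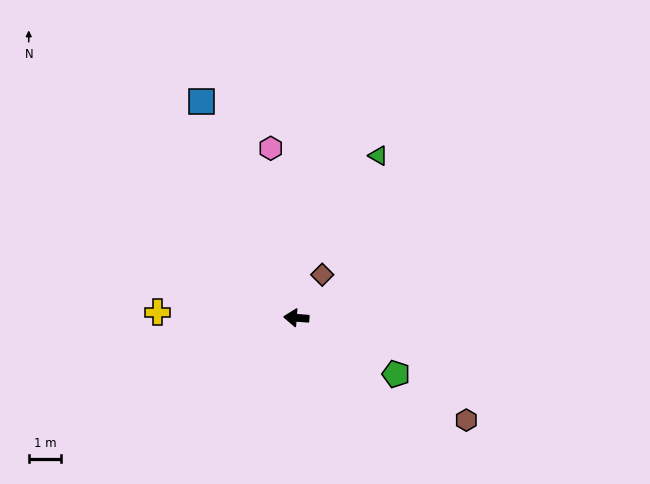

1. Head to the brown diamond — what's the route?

turn right 117°, forward 1.5 m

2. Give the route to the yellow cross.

turn left 2°, forward 4.3 m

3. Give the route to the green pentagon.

turn left 155°, forward 3.5 m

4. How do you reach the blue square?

turn right 62°, forward 7.3 m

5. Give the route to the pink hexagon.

turn right 77°, forward 5.3 m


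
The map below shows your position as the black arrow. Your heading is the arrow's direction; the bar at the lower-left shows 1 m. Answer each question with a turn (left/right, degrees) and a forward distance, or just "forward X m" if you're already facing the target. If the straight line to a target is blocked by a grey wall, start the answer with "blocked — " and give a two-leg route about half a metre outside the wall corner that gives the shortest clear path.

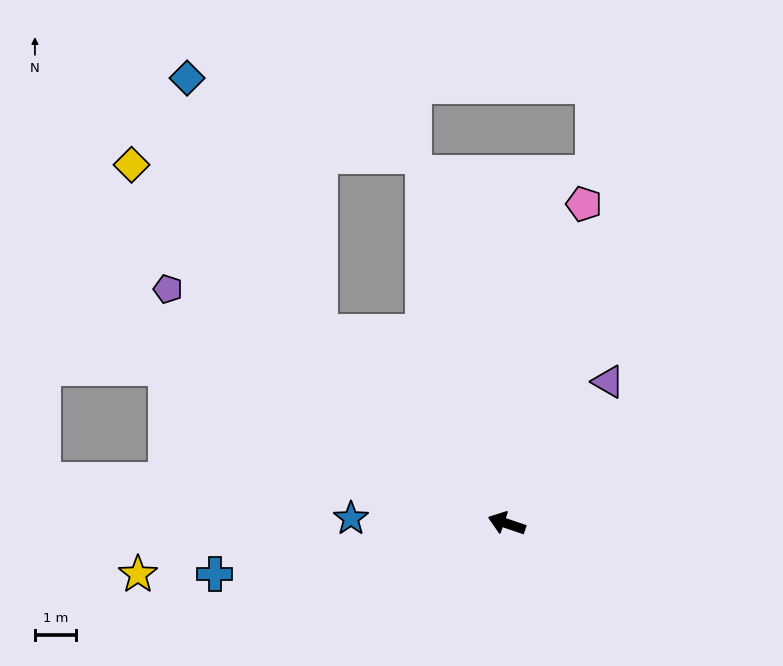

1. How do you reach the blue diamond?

blocked — turn right 27°, forward 6.6 m, then turn right 16°, forward 7.0 m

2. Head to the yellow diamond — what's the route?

turn right 25°, forward 12.7 m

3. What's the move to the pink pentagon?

turn right 85°, forward 8.1 m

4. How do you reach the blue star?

turn left 17°, forward 3.8 m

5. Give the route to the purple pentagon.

turn right 16°, forward 10.1 m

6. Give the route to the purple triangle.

turn right 107°, forward 4.3 m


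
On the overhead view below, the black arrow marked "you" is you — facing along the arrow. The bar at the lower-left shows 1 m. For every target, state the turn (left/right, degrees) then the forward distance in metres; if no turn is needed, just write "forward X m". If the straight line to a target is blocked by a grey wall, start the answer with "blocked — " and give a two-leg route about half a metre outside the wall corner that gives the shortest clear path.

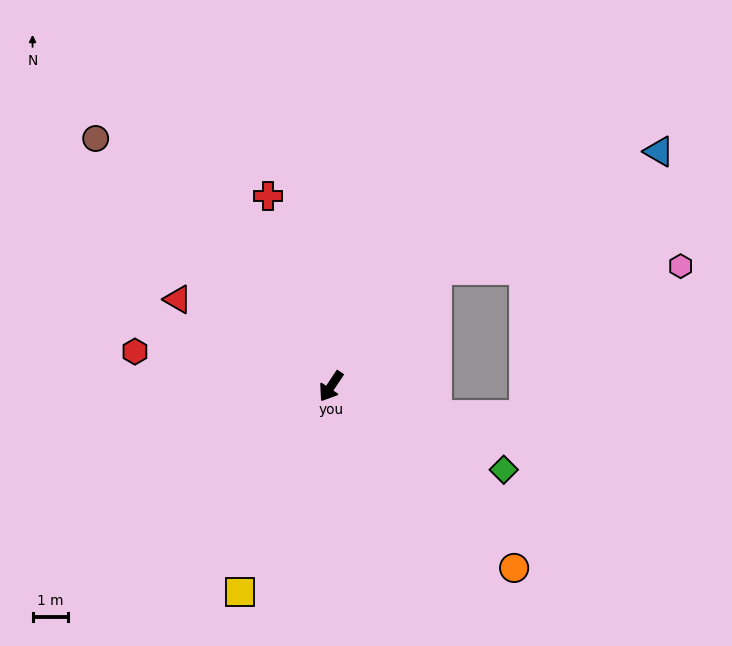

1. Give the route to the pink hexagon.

blocked — turn left 171°, forward 4.4 m, then turn right 47°, forward 6.8 m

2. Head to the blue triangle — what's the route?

blocked — turn left 171°, forward 4.4 m, then turn right 19°, forward 7.0 m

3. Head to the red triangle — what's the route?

turn right 86°, forward 4.9 m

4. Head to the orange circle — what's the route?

turn left 79°, forward 7.2 m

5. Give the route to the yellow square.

turn left 10°, forward 6.3 m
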